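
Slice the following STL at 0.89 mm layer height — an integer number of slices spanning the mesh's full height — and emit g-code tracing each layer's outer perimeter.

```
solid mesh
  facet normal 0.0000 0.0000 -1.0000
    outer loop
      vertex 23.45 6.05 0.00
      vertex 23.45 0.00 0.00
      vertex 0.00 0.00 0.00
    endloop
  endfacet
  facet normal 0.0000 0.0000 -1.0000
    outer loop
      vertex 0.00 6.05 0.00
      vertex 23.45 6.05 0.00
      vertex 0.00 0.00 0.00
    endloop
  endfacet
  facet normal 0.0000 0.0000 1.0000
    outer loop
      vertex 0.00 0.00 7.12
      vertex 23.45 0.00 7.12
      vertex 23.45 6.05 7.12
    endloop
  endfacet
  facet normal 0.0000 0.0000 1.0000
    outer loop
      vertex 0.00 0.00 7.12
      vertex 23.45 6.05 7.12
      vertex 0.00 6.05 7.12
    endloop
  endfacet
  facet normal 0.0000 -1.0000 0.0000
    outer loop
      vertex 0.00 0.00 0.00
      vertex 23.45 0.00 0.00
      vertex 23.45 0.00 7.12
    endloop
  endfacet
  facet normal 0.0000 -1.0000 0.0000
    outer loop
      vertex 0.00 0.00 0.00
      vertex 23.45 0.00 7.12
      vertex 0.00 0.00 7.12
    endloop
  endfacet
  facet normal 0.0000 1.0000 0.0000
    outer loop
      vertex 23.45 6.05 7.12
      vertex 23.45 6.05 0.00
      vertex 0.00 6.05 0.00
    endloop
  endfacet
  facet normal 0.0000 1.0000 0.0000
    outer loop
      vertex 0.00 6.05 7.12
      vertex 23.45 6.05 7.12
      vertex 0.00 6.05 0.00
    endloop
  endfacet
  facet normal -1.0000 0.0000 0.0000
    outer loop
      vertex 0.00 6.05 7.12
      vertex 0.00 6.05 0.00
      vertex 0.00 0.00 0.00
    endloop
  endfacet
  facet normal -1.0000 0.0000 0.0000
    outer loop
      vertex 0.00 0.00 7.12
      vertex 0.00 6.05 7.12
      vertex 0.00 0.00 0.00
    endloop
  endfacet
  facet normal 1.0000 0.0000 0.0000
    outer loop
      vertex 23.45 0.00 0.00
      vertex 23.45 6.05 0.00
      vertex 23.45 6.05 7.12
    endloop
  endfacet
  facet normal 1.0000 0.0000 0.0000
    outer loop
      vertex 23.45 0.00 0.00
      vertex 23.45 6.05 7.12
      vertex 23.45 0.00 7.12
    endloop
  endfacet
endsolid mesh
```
; perimeter-only toolpath
G21 ; units = mm
G90 ; absolute positioning
G28 ; home
; layer 1
G0 Z0.89
G0 X0.00 Y0.00
G1 X23.45 Y0.00
G1 X23.45 Y6.05
G1 X0.00 Y6.05
G1 X0.00 Y0.00
; layer 2
G0 Z1.78
G0 X0.00 Y0.00
G1 X23.45 Y0.00
G1 X23.45 Y6.05
G1 X0.00 Y6.05
G1 X0.00 Y0.00
; layer 3
G0 Z2.67
G0 X0.00 Y0.00
G1 X23.45 Y0.00
G1 X23.45 Y6.05
G1 X0.00 Y6.05
G1 X0.00 Y0.00
; layer 4
G0 Z3.56
G0 X0.00 Y0.00
G1 X23.45 Y0.00
G1 X23.45 Y6.05
G1 X0.00 Y6.05
G1 X0.00 Y0.00
; layer 5
G0 Z4.45
G0 X0.00 Y0.00
G1 X23.45 Y0.00
G1 X23.45 Y6.05
G1 X0.00 Y6.05
G1 X0.00 Y0.00
; layer 6
G0 Z5.34
G0 X0.00 Y0.00
G1 X23.45 Y0.00
G1 X23.45 Y6.05
G1 X0.00 Y6.05
G1 X0.00 Y0.00
; layer 7
G0 Z6.23
G0 X0.00 Y0.00
G1 X23.45 Y0.00
G1 X23.45 Y6.05
G1 X0.00 Y6.05
G1 X0.00 Y0.00
; layer 8
G0 Z7.12
G0 X0.00 Y0.00
G1 X23.45 Y0.00
G1 X23.45 Y6.05
G1 X0.00 Y6.05
G1 X0.00 Y0.00
M2 ; end

The solid is a rectangular box, roughly 23.4 × 6.05 mm footprint and 7.12 mm tall. Slicing at Δz = 0.89 mm — 8 equal slices spanning the solid's height, so layer i sits at z = i·h/8 — gives 8 non-empty perimeters. Each is a 4-segment closed polygon; G0 lifts to the layer z and rapids to the start vertex, then G1 traces the edges.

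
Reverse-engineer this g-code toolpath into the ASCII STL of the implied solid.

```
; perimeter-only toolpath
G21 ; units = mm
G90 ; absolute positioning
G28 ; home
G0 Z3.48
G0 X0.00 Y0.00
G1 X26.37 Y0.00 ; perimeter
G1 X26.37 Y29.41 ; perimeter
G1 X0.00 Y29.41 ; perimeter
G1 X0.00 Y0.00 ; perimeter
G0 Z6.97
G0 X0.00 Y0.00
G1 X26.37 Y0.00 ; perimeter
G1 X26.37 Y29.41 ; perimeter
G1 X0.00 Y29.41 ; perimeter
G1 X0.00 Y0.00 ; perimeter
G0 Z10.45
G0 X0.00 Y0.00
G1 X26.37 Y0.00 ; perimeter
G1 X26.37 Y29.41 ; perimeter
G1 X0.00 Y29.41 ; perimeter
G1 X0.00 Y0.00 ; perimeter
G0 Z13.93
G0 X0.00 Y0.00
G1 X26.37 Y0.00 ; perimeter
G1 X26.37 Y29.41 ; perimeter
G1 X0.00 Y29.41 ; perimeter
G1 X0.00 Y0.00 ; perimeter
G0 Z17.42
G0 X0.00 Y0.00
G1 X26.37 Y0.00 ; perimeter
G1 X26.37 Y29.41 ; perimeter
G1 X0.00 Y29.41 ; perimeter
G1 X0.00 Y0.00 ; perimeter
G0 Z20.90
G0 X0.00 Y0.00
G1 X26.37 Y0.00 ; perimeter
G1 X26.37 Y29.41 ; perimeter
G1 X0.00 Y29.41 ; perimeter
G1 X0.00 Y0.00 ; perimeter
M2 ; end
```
solid part
  facet normal 0.0000 0.0000 -1.0000
    outer loop
      vertex 26.37 29.41 0.00
      vertex 26.37 0.00 0.00
      vertex 0.00 0.00 0.00
    endloop
  endfacet
  facet normal 0.0000 0.0000 -1.0000
    outer loop
      vertex 0.00 29.41 0.00
      vertex 26.37 29.41 0.00
      vertex 0.00 0.00 0.00
    endloop
  endfacet
  facet normal 0.0000 0.0000 1.0000
    outer loop
      vertex 0.00 0.00 20.90
      vertex 26.37 0.00 20.90
      vertex 26.37 29.41 20.90
    endloop
  endfacet
  facet normal 0.0000 0.0000 1.0000
    outer loop
      vertex 0.00 0.00 20.90
      vertex 26.37 29.41 20.90
      vertex 0.00 29.41 20.90
    endloop
  endfacet
  facet normal 0.0000 -1.0000 0.0000
    outer loop
      vertex 0.00 0.00 0.00
      vertex 26.37 0.00 0.00
      vertex 26.37 0.00 20.90
    endloop
  endfacet
  facet normal 0.0000 -1.0000 0.0000
    outer loop
      vertex 0.00 0.00 0.00
      vertex 26.37 0.00 20.90
      vertex 0.00 0.00 20.90
    endloop
  endfacet
  facet normal 0.0000 1.0000 0.0000
    outer loop
      vertex 26.37 29.41 20.90
      vertex 26.37 29.41 0.00
      vertex 0.00 29.41 0.00
    endloop
  endfacet
  facet normal 0.0000 1.0000 0.0000
    outer loop
      vertex 0.00 29.41 20.90
      vertex 26.37 29.41 20.90
      vertex 0.00 29.41 0.00
    endloop
  endfacet
  facet normal -1.0000 0.0000 0.0000
    outer loop
      vertex 0.00 29.41 20.90
      vertex 0.00 29.41 0.00
      vertex 0.00 0.00 0.00
    endloop
  endfacet
  facet normal -1.0000 0.0000 0.0000
    outer loop
      vertex 0.00 0.00 20.90
      vertex 0.00 29.41 20.90
      vertex 0.00 0.00 0.00
    endloop
  endfacet
  facet normal 1.0000 0.0000 0.0000
    outer loop
      vertex 26.37 0.00 0.00
      vertex 26.37 29.41 0.00
      vertex 26.37 29.41 20.90
    endloop
  endfacet
  facet normal 1.0000 0.0000 0.0000
    outer loop
      vertex 26.37 0.00 0.00
      vertex 26.37 29.41 20.90
      vertex 26.37 0.00 20.90
    endloop
  endfacet
endsolid part

The G0 Z moves step by Δz≈3.48 mm. Every layer's G1 loop is the same polygon, so the solid is a straight extrusion of it from z=0 to z≈20.9. Closing with flat bottom and top caps and triangulating gives 12 facets — a rectangular box, roughly 26.4 × 29.4 mm footprint and 20.9 mm tall.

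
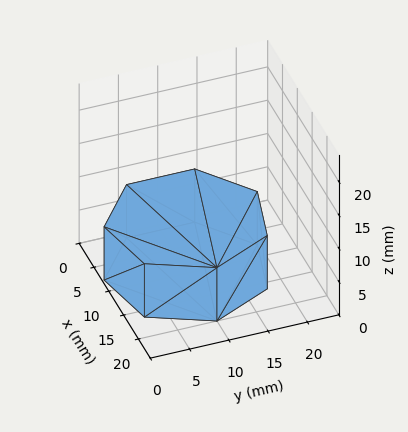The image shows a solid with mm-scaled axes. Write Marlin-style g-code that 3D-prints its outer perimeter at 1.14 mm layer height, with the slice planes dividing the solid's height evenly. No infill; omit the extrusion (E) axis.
Reading the render: the shape is a regular 7-sided prism (a cylinder approximated with 7 flat sides), circumscribed radius ≈ 10 mm, height ≈ 8 mm (dimensions read to the nearest mm from the axis ticks). For the g-code, the solid's height is divided into equal slices at the stated Δz and each level perimeter traced with G1 moves after a G0 lift.

; perimeter-only toolpath
G21 ; units = mm
G90 ; absolute positioning
G28 ; home
; layer 1
G0 Z1.14
G0 X20.00 Y10.00
G1 X16.23 Y17.82
G1 X7.77 Y19.75
G1 X0.99 Y14.34
G1 X0.99 Y5.66
G1 X7.77 Y0.25
G1 X16.23 Y2.18
G1 X20.00 Y10.00
; layer 2
G0 Z2.29
G0 X20.00 Y10.00
G1 X16.23 Y17.82
G1 X7.77 Y19.75
G1 X0.99 Y14.34
G1 X0.99 Y5.66
G1 X7.77 Y0.25
G1 X16.23 Y2.18
G1 X20.00 Y10.00
; layer 3
G0 Z3.43
G0 X20.00 Y10.00
G1 X16.23 Y17.82
G1 X7.77 Y19.75
G1 X0.99 Y14.34
G1 X0.99 Y5.66
G1 X7.77 Y0.25
G1 X16.23 Y2.18
G1 X20.00 Y10.00
; layer 4
G0 Z4.57
G0 X20.00 Y10.00
G1 X16.23 Y17.82
G1 X7.77 Y19.75
G1 X0.99 Y14.34
G1 X0.99 Y5.66
G1 X7.77 Y0.25
G1 X16.23 Y2.18
G1 X20.00 Y10.00
; layer 5
G0 Z5.71
G0 X20.00 Y10.00
G1 X16.23 Y17.82
G1 X7.77 Y19.75
G1 X0.99 Y14.34
G1 X0.99 Y5.66
G1 X7.77 Y0.25
G1 X16.23 Y2.18
G1 X20.00 Y10.00
; layer 6
G0 Z6.86
G0 X20.00 Y10.00
G1 X16.23 Y17.82
G1 X7.77 Y19.75
G1 X0.99 Y14.34
G1 X0.99 Y5.66
G1 X7.77 Y0.25
G1 X16.23 Y2.18
G1 X20.00 Y10.00
; layer 7
G0 Z8.00
G0 X20.00 Y10.00
G1 X16.23 Y17.82
G1 X7.77 Y19.75
G1 X0.99 Y14.34
G1 X0.99 Y5.66
G1 X7.77 Y0.25
G1 X16.23 Y2.18
G1 X20.00 Y10.00
M2 ; end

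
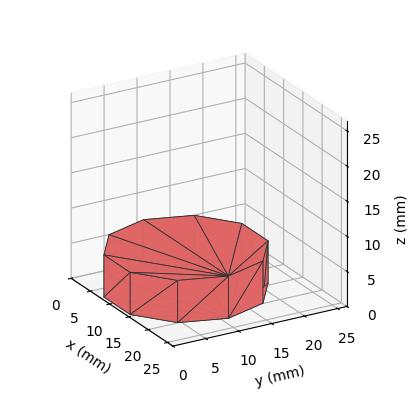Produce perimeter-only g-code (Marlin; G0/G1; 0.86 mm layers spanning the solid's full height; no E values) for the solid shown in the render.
Reading the render: the shape is a regular 10-sided prism (a cylinder approximated with 10 flat sides), circumscribed radius ≈ 11 mm, height ≈ 6 mm (dimensions read to the nearest mm from the axis ticks). For the g-code, the solid's height is divided into equal slices at the stated Δz and each level perimeter traced with G1 moves after a G0 lift.

; perimeter-only toolpath
G21 ; units = mm
G90 ; absolute positioning
G28 ; home
; layer 1
G0 Z0.86
G0 X22.00 Y11.00
G1 X19.90 Y17.47
G1 X14.40 Y21.46
G1 X7.60 Y21.46
G1 X2.10 Y17.47
G1 X0.00 Y11.00
G1 X2.10 Y4.53
G1 X7.60 Y0.54
G1 X14.40 Y0.54
G1 X19.90 Y4.53
G1 X22.00 Y11.00
; layer 2
G0 Z1.71
G0 X22.00 Y11.00
G1 X19.90 Y17.47
G1 X14.40 Y21.46
G1 X7.60 Y21.46
G1 X2.10 Y17.47
G1 X0.00 Y11.00
G1 X2.10 Y4.53
G1 X7.60 Y0.54
G1 X14.40 Y0.54
G1 X19.90 Y4.53
G1 X22.00 Y11.00
; layer 3
G0 Z2.57
G0 X22.00 Y11.00
G1 X19.90 Y17.47
G1 X14.40 Y21.46
G1 X7.60 Y21.46
G1 X2.10 Y17.47
G1 X0.00 Y11.00
G1 X2.10 Y4.53
G1 X7.60 Y0.54
G1 X14.40 Y0.54
G1 X19.90 Y4.53
G1 X22.00 Y11.00
; layer 4
G0 Z3.43
G0 X22.00 Y11.00
G1 X19.90 Y17.47
G1 X14.40 Y21.46
G1 X7.60 Y21.46
G1 X2.10 Y17.47
G1 X0.00 Y11.00
G1 X2.10 Y4.53
G1 X7.60 Y0.54
G1 X14.40 Y0.54
G1 X19.90 Y4.53
G1 X22.00 Y11.00
; layer 5
G0 Z4.29
G0 X22.00 Y11.00
G1 X19.90 Y17.47
G1 X14.40 Y21.46
G1 X7.60 Y21.46
G1 X2.10 Y17.47
G1 X0.00 Y11.00
G1 X2.10 Y4.53
G1 X7.60 Y0.54
G1 X14.40 Y0.54
G1 X19.90 Y4.53
G1 X22.00 Y11.00
; layer 6
G0 Z5.14
G0 X22.00 Y11.00
G1 X19.90 Y17.47
G1 X14.40 Y21.46
G1 X7.60 Y21.46
G1 X2.10 Y17.47
G1 X0.00 Y11.00
G1 X2.10 Y4.53
G1 X7.60 Y0.54
G1 X14.40 Y0.54
G1 X19.90 Y4.53
G1 X22.00 Y11.00
; layer 7
G0 Z6.00
G0 X22.00 Y11.00
G1 X19.90 Y17.47
G1 X14.40 Y21.46
G1 X7.60 Y21.46
G1 X2.10 Y17.47
G1 X0.00 Y11.00
G1 X2.10 Y4.53
G1 X7.60 Y0.54
G1 X14.40 Y0.54
G1 X19.90 Y4.53
G1 X22.00 Y11.00
M2 ; end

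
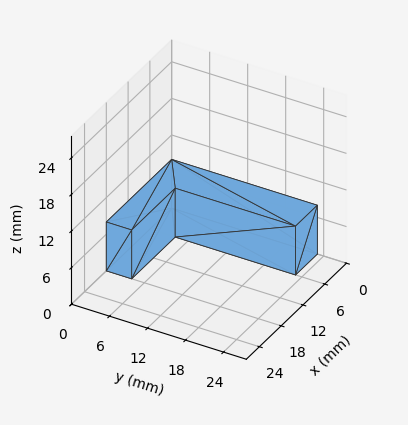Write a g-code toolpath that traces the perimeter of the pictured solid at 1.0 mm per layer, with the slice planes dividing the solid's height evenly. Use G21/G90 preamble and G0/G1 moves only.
Reading the render: the shape is an L-shaped prism: outer 18 × 23 mm, arm thicknesses ≈ 4 mm (horizontal) and 6 mm (vertical), extruded 8 mm in z (dimensions read to the nearest mm from the axis ticks). For the g-code, the solid's height is divided into equal slices at the stated Δz and each level perimeter traced with G1 moves after a G0 lift.

; perimeter-only toolpath
G21 ; units = mm
G90 ; absolute positioning
G28 ; home
; layer 1
G0 Z1.0
G0 X0.0 Y0.0
G1 X18.0 Y0.0
G1 X18.0 Y4.0
G1 X6.0 Y4.0
G1 X6.0 Y23.0
G1 X0.0 Y23.0
G1 X0.0 Y0.0
; layer 2
G0 Z2.0
G0 X0.0 Y0.0
G1 X18.0 Y0.0
G1 X18.0 Y4.0
G1 X6.0 Y4.0
G1 X6.0 Y23.0
G1 X0.0 Y23.0
G1 X0.0 Y0.0
; layer 3
G0 Z3.0
G0 X0.0 Y0.0
G1 X18.0 Y0.0
G1 X18.0 Y4.0
G1 X6.0 Y4.0
G1 X6.0 Y23.0
G1 X0.0 Y23.0
G1 X0.0 Y0.0
; layer 4
G0 Z4.0
G0 X0.0 Y0.0
G1 X18.0 Y0.0
G1 X18.0 Y4.0
G1 X6.0 Y4.0
G1 X6.0 Y23.0
G1 X0.0 Y23.0
G1 X0.0 Y0.0
; layer 5
G0 Z5.0
G0 X0.0 Y0.0
G1 X18.0 Y0.0
G1 X18.0 Y4.0
G1 X6.0 Y4.0
G1 X6.0 Y23.0
G1 X0.0 Y23.0
G1 X0.0 Y0.0
; layer 6
G0 Z6.0
G0 X0.0 Y0.0
G1 X18.0 Y0.0
G1 X18.0 Y4.0
G1 X6.0 Y4.0
G1 X6.0 Y23.0
G1 X0.0 Y23.0
G1 X0.0 Y0.0
; layer 7
G0 Z7.0
G0 X0.0 Y0.0
G1 X18.0 Y0.0
G1 X18.0 Y4.0
G1 X6.0 Y4.0
G1 X6.0 Y23.0
G1 X0.0 Y23.0
G1 X0.0 Y0.0
; layer 8
G0 Z8.0
G0 X0.0 Y0.0
G1 X18.0 Y0.0
G1 X18.0 Y4.0
G1 X6.0 Y4.0
G1 X6.0 Y23.0
G1 X0.0 Y23.0
G1 X0.0 Y0.0
M2 ; end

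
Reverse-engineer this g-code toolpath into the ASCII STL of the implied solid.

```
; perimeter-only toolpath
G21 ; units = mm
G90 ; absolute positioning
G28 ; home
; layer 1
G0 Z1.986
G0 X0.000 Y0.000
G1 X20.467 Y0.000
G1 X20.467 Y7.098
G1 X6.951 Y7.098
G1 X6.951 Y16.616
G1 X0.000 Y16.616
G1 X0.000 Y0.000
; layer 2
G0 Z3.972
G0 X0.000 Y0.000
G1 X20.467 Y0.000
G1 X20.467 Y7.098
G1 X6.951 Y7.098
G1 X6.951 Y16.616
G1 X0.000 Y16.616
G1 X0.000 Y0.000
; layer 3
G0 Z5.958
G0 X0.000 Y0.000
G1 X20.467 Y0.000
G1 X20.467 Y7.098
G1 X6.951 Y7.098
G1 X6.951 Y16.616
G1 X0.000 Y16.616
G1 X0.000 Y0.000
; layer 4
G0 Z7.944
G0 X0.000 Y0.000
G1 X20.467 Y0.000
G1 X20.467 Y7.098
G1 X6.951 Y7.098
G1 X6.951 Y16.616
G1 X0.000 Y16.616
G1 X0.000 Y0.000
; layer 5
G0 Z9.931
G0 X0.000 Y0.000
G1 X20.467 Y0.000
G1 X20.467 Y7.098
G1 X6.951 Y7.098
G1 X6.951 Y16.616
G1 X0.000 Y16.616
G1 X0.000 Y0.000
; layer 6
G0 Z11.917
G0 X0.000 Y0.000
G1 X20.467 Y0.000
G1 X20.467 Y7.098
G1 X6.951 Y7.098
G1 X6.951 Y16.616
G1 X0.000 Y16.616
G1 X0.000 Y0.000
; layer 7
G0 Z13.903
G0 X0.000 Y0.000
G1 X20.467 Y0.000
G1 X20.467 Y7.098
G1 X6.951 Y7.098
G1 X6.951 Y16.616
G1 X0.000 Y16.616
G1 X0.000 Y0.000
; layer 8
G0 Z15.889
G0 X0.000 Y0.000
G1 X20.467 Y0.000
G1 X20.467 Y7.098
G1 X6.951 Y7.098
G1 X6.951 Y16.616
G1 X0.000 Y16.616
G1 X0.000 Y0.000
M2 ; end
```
solid part
  facet normal 0.0000 0.0000 -1.0000
    outer loop
      vertex 20.467 7.098 0.000
      vertex 20.467 0.000 0.000
      vertex 0.000 0.000 0.000
    endloop
  endfacet
  facet normal 0.0000 0.0000 -1.0000
    outer loop
      vertex 6.951 7.098 0.000
      vertex 20.467 7.098 0.000
      vertex 0.000 0.000 0.000
    endloop
  endfacet
  facet normal 0.0000 0.0000 -1.0000
    outer loop
      vertex 6.951 16.616 0.000
      vertex 6.951 7.098 0.000
      vertex 0.000 0.000 0.000
    endloop
  endfacet
  facet normal 0.0000 0.0000 -1.0000
    outer loop
      vertex 0.000 16.616 0.000
      vertex 6.951 16.616 0.000
      vertex 0.000 0.000 0.000
    endloop
  endfacet
  facet normal 0.0000 0.0000 1.0000
    outer loop
      vertex 0.000 0.000 15.889
      vertex 20.467 0.000 15.889
      vertex 20.467 7.098 15.889
    endloop
  endfacet
  facet normal 0.0000 0.0000 1.0000
    outer loop
      vertex 0.000 0.000 15.889
      vertex 20.467 7.098 15.889
      vertex 6.951 7.098 15.889
    endloop
  endfacet
  facet normal 0.0000 0.0000 1.0000
    outer loop
      vertex 0.000 0.000 15.889
      vertex 6.951 7.098 15.889
      vertex 6.951 16.616 15.889
    endloop
  endfacet
  facet normal 0.0000 0.0000 1.0000
    outer loop
      vertex 0.000 0.000 15.889
      vertex 6.951 16.616 15.889
      vertex 0.000 16.616 15.889
    endloop
  endfacet
  facet normal 0.0000 -1.0000 0.0000
    outer loop
      vertex 0.000 0.000 0.000
      vertex 20.467 0.000 0.000
      vertex 20.467 0.000 15.889
    endloop
  endfacet
  facet normal 0.0000 -1.0000 0.0000
    outer loop
      vertex 0.000 0.000 0.000
      vertex 20.467 0.000 15.889
      vertex 0.000 0.000 15.889
    endloop
  endfacet
  facet normal 1.0000 0.0000 0.0000
    outer loop
      vertex 20.467 0.000 0.000
      vertex 20.467 7.098 0.000
      vertex 20.467 7.098 15.889
    endloop
  endfacet
  facet normal 1.0000 0.0000 0.0000
    outer loop
      vertex 20.467 0.000 0.000
      vertex 20.467 7.098 15.889
      vertex 20.467 0.000 15.889
    endloop
  endfacet
  facet normal 0.0000 1.0000 0.0000
    outer loop
      vertex 20.467 7.098 0.000
      vertex 6.951 7.098 0.000
      vertex 6.951 7.098 15.889
    endloop
  endfacet
  facet normal 0.0000 1.0000 0.0000
    outer loop
      vertex 20.467 7.098 0.000
      vertex 6.951 7.098 15.889
      vertex 20.467 7.098 15.889
    endloop
  endfacet
  facet normal 1.0000 0.0000 0.0000
    outer loop
      vertex 6.951 7.098 0.000
      vertex 6.951 16.616 0.000
      vertex 6.951 16.616 15.889
    endloop
  endfacet
  facet normal 1.0000 0.0000 0.0000
    outer loop
      vertex 6.951 7.098 0.000
      vertex 6.951 16.616 15.889
      vertex 6.951 7.098 15.889
    endloop
  endfacet
  facet normal 0.0000 1.0000 0.0000
    outer loop
      vertex 6.951 16.616 0.000
      vertex 0.000 16.616 0.000
      vertex 0.000 16.616 15.889
    endloop
  endfacet
  facet normal 0.0000 1.0000 0.0000
    outer loop
      vertex 6.951 16.616 0.000
      vertex 0.000 16.616 15.889
      vertex 6.951 16.616 15.889
    endloop
  endfacet
  facet normal -1.0000 0.0000 0.0000
    outer loop
      vertex 0.000 16.616 0.000
      vertex 0.000 0.000 0.000
      vertex 0.000 0.000 15.889
    endloop
  endfacet
  facet normal -1.0000 0.0000 0.0000
    outer loop
      vertex 0.000 16.616 0.000
      vertex 0.000 0.000 15.889
      vertex 0.000 16.616 15.889
    endloop
  endfacet
endsolid part

The G0 Z moves step by Δz≈1.986 mm. Every layer's G1 loop is the same polygon, so the solid is a straight extrusion of it from z=0 to z≈15.9. Closing with flat bottom and top caps and triangulating gives 20 facets — an L-shaped prism: outer 20.5 × 16.6 mm, arm thicknesses ≈ 7.1 mm (horizontal) and 6.95 mm (vertical), extruded 15.9 mm in z.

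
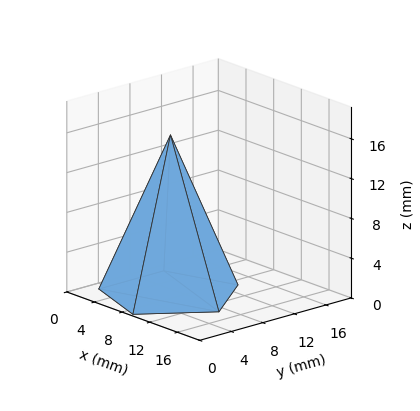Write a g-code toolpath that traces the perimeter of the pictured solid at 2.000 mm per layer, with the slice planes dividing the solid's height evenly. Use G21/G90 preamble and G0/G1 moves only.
Reading the render: the shape is a regular 5-sided pyramid, base circumscribed radius ≈ 7 mm, apex at z ≈ 16 mm (dimensions read to the nearest mm from the axis ticks). For the g-code, the solid's height is divided into equal slices at the stated Δz and each level perimeter traced with G1 moves after a G0 lift.

; perimeter-only toolpath
G21 ; units = mm
G90 ; absolute positioning
G28 ; home
; layer 1
G0 Z2.000
G0 X13.125 Y7.000
G1 X8.893 Y12.825
G1 X2.045 Y10.600
G1 X2.045 Y3.400
G1 X8.893 Y1.175
G1 X13.125 Y7.000
; layer 2
G0 Z4.000
G0 X12.250 Y7.000
G1 X8.622 Y11.993
G1 X2.753 Y10.085
G1 X2.753 Y3.915
G1 X8.622 Y2.007
G1 X12.250 Y7.000
; layer 3
G0 Z6.000
G0 X11.375 Y7.000
G1 X8.352 Y11.161
G1 X3.461 Y9.571
G1 X3.461 Y4.429
G1 X8.352 Y2.839
G1 X11.375 Y7.000
; layer 4
G0 Z8.000
G0 X10.500 Y7.000
G1 X8.082 Y10.329
G1 X4.168 Y9.057
G1 X4.168 Y4.943
G1 X8.082 Y3.671
G1 X10.500 Y7.000
; layer 5
G0 Z10.000
G0 X9.625 Y7.000
G1 X7.811 Y9.496
G1 X4.876 Y8.543
G1 X4.876 Y5.457
G1 X7.811 Y4.504
G1 X9.625 Y7.000
; layer 6
G0 Z12.000
G0 X8.750 Y7.000
G1 X7.541 Y8.664
G1 X5.584 Y8.029
G1 X5.584 Y5.971
G1 X7.541 Y5.336
G1 X8.750 Y7.000
; layer 7
G0 Z14.000
G0 X7.875 Y7.000
G1 X7.270 Y7.832
G1 X6.292 Y7.514
G1 X6.292 Y6.486
G1 X7.270 Y6.168
G1 X7.875 Y7.000
M2 ; end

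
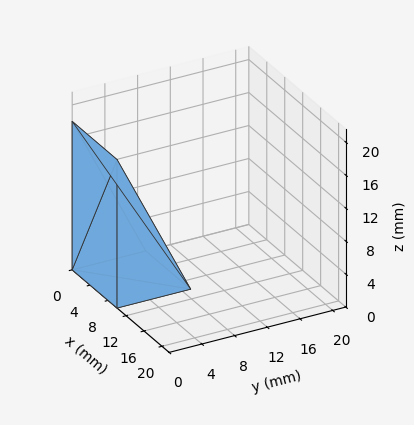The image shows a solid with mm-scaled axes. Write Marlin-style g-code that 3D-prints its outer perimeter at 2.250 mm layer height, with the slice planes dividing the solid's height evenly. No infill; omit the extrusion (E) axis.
Reading the render: the shape is a wedge (ramp): 10 × 9 mm base, rising to 18 mm along the y=0 edge and sloping linearly to z=0 at y=9 (dimensions read to the nearest mm from the axis ticks). For the g-code, the solid's height is divided into equal slices at the stated Δz and each level perimeter traced with G1 moves after a G0 lift.

; perimeter-only toolpath
G21 ; units = mm
G90 ; absolute positioning
G28 ; home
; layer 1
G0 Z2.250
G0 X0.000 Y0.000
G1 X10.000 Y0.000
G1 X10.000 Y7.875
G1 X0.000 Y7.875
G1 X0.000 Y0.000
; layer 2
G0 Z4.500
G0 X0.000 Y0.000
G1 X10.000 Y0.000
G1 X10.000 Y6.750
G1 X0.000 Y6.750
G1 X0.000 Y0.000
; layer 3
G0 Z6.750
G0 X0.000 Y0.000
G1 X10.000 Y0.000
G1 X10.000 Y5.625
G1 X0.000 Y5.625
G1 X0.000 Y0.000
; layer 4
G0 Z9.000
G0 X0.000 Y0.000
G1 X10.000 Y0.000
G1 X10.000 Y4.500
G1 X0.000 Y4.500
G1 X0.000 Y0.000
; layer 5
G0 Z11.250
G0 X0.000 Y0.000
G1 X10.000 Y0.000
G1 X10.000 Y3.375
G1 X0.000 Y3.375
G1 X0.000 Y0.000
; layer 6
G0 Z13.500
G0 X0.000 Y0.000
G1 X10.000 Y0.000
G1 X10.000 Y2.250
G1 X0.000 Y2.250
G1 X0.000 Y0.000
; layer 7
G0 Z15.750
G0 X0.000 Y0.000
G1 X10.000 Y0.000
G1 X10.000 Y1.125
G1 X0.000 Y1.125
G1 X0.000 Y0.000
M2 ; end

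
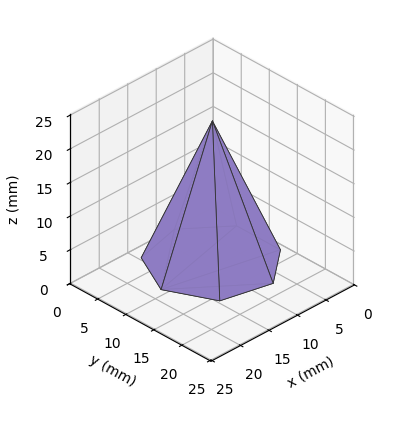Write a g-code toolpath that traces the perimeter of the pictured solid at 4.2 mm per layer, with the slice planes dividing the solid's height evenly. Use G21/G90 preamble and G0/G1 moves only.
Reading the render: the shape is a regular 7-sided pyramid, base circumscribed radius ≈ 9 mm, apex at z ≈ 21 mm (dimensions read to the nearest mm from the axis ticks). For the g-code, the solid's height is divided into equal slices at the stated Δz and each level perimeter traced with G1 moves after a G0 lift.

; perimeter-only toolpath
G21 ; units = mm
G90 ; absolute positioning
G28 ; home
; layer 1
G0 Z4.2
G0 X16.2 Y9.0
G1 X13.5 Y14.6
G1 X7.4 Y16.0
G1 X2.5 Y12.1
G1 X2.5 Y5.9
G1 X7.4 Y2.0
G1 X13.5 Y3.4
G1 X16.2 Y9.0
; layer 2
G0 Z8.4
G0 X14.4 Y9.0
G1 X12.4 Y13.2
G1 X7.8 Y14.3
G1 X4.1 Y11.3
G1 X4.1 Y6.7
G1 X7.8 Y3.7
G1 X12.4 Y4.8
G1 X14.4 Y9.0
; layer 3
G0 Z12.6
G0 X12.6 Y9.0
G1 X11.2 Y11.8
G1 X8.2 Y12.5
G1 X5.8 Y10.6
G1 X5.8 Y7.4
G1 X8.2 Y5.5
G1 X11.2 Y6.2
G1 X12.6 Y9.0
; layer 4
G0 Z16.8
G0 X10.8 Y9.0
G1 X10.1 Y10.4
G1 X8.6 Y10.8
G1 X7.4 Y9.8
G1 X7.4 Y8.2
G1 X8.6 Y7.2
G1 X10.1 Y7.6
G1 X10.8 Y9.0
M2 ; end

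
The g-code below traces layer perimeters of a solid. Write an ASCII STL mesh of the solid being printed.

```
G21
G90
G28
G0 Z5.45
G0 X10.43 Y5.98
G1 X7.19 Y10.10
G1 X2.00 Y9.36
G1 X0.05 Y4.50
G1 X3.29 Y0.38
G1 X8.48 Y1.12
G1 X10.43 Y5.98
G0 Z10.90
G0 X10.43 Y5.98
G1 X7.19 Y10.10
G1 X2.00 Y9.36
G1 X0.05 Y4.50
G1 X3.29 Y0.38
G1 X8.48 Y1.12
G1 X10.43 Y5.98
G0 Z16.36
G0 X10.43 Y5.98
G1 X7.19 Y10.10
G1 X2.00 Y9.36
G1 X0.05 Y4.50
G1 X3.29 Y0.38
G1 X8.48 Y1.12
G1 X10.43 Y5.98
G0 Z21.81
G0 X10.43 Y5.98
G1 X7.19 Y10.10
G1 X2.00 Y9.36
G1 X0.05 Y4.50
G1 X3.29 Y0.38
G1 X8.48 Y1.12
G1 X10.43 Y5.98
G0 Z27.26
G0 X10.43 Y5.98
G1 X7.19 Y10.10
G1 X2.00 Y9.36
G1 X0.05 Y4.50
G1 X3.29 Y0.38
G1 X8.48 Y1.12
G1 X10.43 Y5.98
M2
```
solid part
  facet normal 0.0000 0.0000 -1.0000
    outer loop
      vertex 2.00 9.36 0.00
      vertex 7.19 10.10 0.00
      vertex 10.43 5.98 0.00
    endloop
  endfacet
  facet normal 0.0000 0.0000 -1.0000
    outer loop
      vertex 0.05 4.50 0.00
      vertex 2.00 9.36 0.00
      vertex 10.43 5.98 0.00
    endloop
  endfacet
  facet normal 0.0000 0.0000 -1.0000
    outer loop
      vertex 3.29 0.38 0.00
      vertex 0.05 4.50 0.00
      vertex 10.43 5.98 0.00
    endloop
  endfacet
  facet normal 0.0000 0.0000 -1.0000
    outer loop
      vertex 8.48 1.12 0.00
      vertex 3.29 0.38 0.00
      vertex 10.43 5.98 0.00
    endloop
  endfacet
  facet normal 0.0000 0.0000 1.0000
    outer loop
      vertex 10.43 5.98 27.26
      vertex 7.19 10.10 27.26
      vertex 2.00 9.36 27.26
    endloop
  endfacet
  facet normal 0.0000 0.0000 1.0000
    outer loop
      vertex 10.43 5.98 27.26
      vertex 2.00 9.36 27.26
      vertex 0.05 4.50 27.26
    endloop
  endfacet
  facet normal 0.0000 0.0000 1.0000
    outer loop
      vertex 10.43 5.98 27.26
      vertex 0.05 4.50 27.26
      vertex 3.29 0.38 27.26
    endloop
  endfacet
  facet normal 0.0000 0.0000 1.0000
    outer loop
      vertex 10.43 5.98 27.26
      vertex 3.29 0.38 27.26
      vertex 8.48 1.12 27.26
    endloop
  endfacet
  facet normal 0.7861 0.6182 0.0000
    outer loop
      vertex 10.43 5.98 0.00
      vertex 7.19 10.10 0.00
      vertex 7.19 10.10 27.26
    endloop
  endfacet
  facet normal 0.7861 0.6182 0.0000
    outer loop
      vertex 10.43 5.98 0.00
      vertex 7.19 10.10 27.26
      vertex 10.43 5.98 27.26
    endloop
  endfacet
  facet normal -0.1412 0.9900 0.0000
    outer loop
      vertex 7.19 10.10 0.00
      vertex 2.00 9.36 0.00
      vertex 2.00 9.36 27.26
    endloop
  endfacet
  facet normal -0.1412 0.9900 0.0000
    outer loop
      vertex 7.19 10.10 0.00
      vertex 2.00 9.36 27.26
      vertex 7.19 10.10 27.26
    endloop
  endfacet
  facet normal -0.9281 0.3724 0.0000
    outer loop
      vertex 2.00 9.36 0.00
      vertex 0.05 4.50 0.00
      vertex 0.05 4.50 27.26
    endloop
  endfacet
  facet normal -0.9281 0.3724 0.0000
    outer loop
      vertex 2.00 9.36 0.00
      vertex 0.05 4.50 27.26
      vertex 2.00 9.36 27.26
    endloop
  endfacet
  facet normal -0.7861 -0.6182 0.0000
    outer loop
      vertex 0.05 4.50 0.00
      vertex 3.29 0.38 0.00
      vertex 3.29 0.38 27.26
    endloop
  endfacet
  facet normal -0.7861 -0.6182 0.0000
    outer loop
      vertex 0.05 4.50 0.00
      vertex 3.29 0.38 27.26
      vertex 0.05 4.50 27.26
    endloop
  endfacet
  facet normal 0.1412 -0.9900 0.0000
    outer loop
      vertex 3.29 0.38 0.00
      vertex 8.48 1.12 0.00
      vertex 8.48 1.12 27.26
    endloop
  endfacet
  facet normal 0.1412 -0.9900 0.0000
    outer loop
      vertex 3.29 0.38 0.00
      vertex 8.48 1.12 27.26
      vertex 3.29 0.38 27.26
    endloop
  endfacet
  facet normal 0.9281 -0.3724 0.0000
    outer loop
      vertex 8.48 1.12 0.00
      vertex 10.43 5.98 0.00
      vertex 10.43 5.98 27.26
    endloop
  endfacet
  facet normal 0.9281 -0.3724 0.0000
    outer loop
      vertex 8.48 1.12 0.00
      vertex 10.43 5.98 27.26
      vertex 8.48 1.12 27.26
    endloop
  endfacet
endsolid part

The G0 Z moves step by Δz≈5.45 mm. Every layer's G1 loop is the same polygon, so the solid is a straight extrusion of it from z=0 to z≈27.3. Closing with flat bottom and top caps and triangulating gives 20 facets — a regular 6-sided prism (a cylinder approximated with 6 flat sides), circumscribed radius ≈ 5.24 mm, height ≈ 27.3 mm.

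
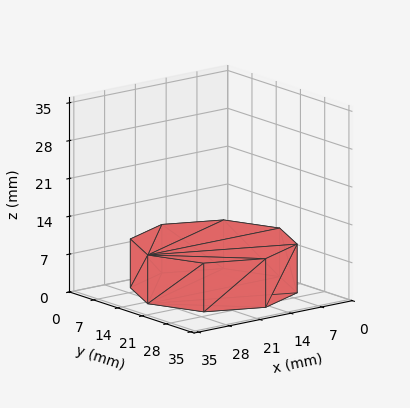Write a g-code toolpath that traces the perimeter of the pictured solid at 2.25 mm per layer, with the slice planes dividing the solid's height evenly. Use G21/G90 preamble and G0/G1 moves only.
Reading the render: the shape is a regular 8-sided prism (a cylinder approximated with 8 flat sides), circumscribed radius ≈ 15 mm, height ≈ 9 mm (dimensions read to the nearest mm from the axis ticks). For the g-code, the solid's height is divided into equal slices at the stated Δz and each level perimeter traced with G1 moves after a G0 lift.

; perimeter-only toolpath
G21 ; units = mm
G90 ; absolute positioning
G28 ; home
; layer 1
G0 Z2.25
G0 X30.00 Y15.00
G1 X25.61 Y25.61
G1 X15.00 Y30.00
G1 X4.39 Y25.61
G1 X0.00 Y15.00
G1 X4.39 Y4.39
G1 X15.00 Y0.00
G1 X25.61 Y4.39
G1 X30.00 Y15.00
; layer 2
G0 Z4.50
G0 X30.00 Y15.00
G1 X25.61 Y25.61
G1 X15.00 Y30.00
G1 X4.39 Y25.61
G1 X0.00 Y15.00
G1 X4.39 Y4.39
G1 X15.00 Y0.00
G1 X25.61 Y4.39
G1 X30.00 Y15.00
; layer 3
G0 Z6.75
G0 X30.00 Y15.00
G1 X25.61 Y25.61
G1 X15.00 Y30.00
G1 X4.39 Y25.61
G1 X0.00 Y15.00
G1 X4.39 Y4.39
G1 X15.00 Y0.00
G1 X25.61 Y4.39
G1 X30.00 Y15.00
; layer 4
G0 Z9.00
G0 X30.00 Y15.00
G1 X25.61 Y25.61
G1 X15.00 Y30.00
G1 X4.39 Y25.61
G1 X0.00 Y15.00
G1 X4.39 Y4.39
G1 X15.00 Y0.00
G1 X25.61 Y4.39
G1 X30.00 Y15.00
M2 ; end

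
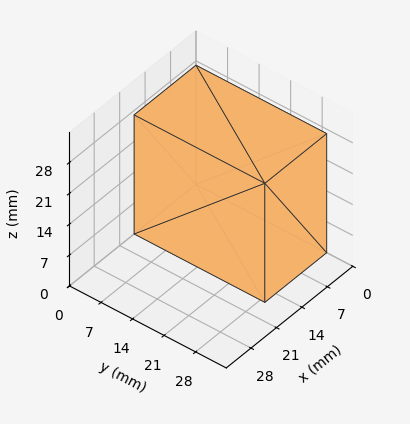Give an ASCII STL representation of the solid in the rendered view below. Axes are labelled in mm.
Reading the render: the shape is a rectangular box, roughly 17 × 29 mm footprint and 27 mm tall (dimensions read to the nearest mm from the axis ticks). For the STL, each face is triangulated and given an outward normal.

solid part
  facet normal 0.0000 0.0000 -1.0000
    outer loop
      vertex 17.000 29.000 0.000
      vertex 17.000 0.000 0.000
      vertex 0.000 0.000 0.000
    endloop
  endfacet
  facet normal 0.0000 0.0000 -1.0000
    outer loop
      vertex 0.000 29.000 0.000
      vertex 17.000 29.000 0.000
      vertex 0.000 0.000 0.000
    endloop
  endfacet
  facet normal 0.0000 0.0000 1.0000
    outer loop
      vertex 0.000 0.000 27.000
      vertex 17.000 0.000 27.000
      vertex 17.000 29.000 27.000
    endloop
  endfacet
  facet normal 0.0000 0.0000 1.0000
    outer loop
      vertex 0.000 0.000 27.000
      vertex 17.000 29.000 27.000
      vertex 0.000 29.000 27.000
    endloop
  endfacet
  facet normal 0.0000 -1.0000 0.0000
    outer loop
      vertex 0.000 0.000 0.000
      vertex 17.000 0.000 0.000
      vertex 17.000 0.000 27.000
    endloop
  endfacet
  facet normal 0.0000 -1.0000 0.0000
    outer loop
      vertex 0.000 0.000 0.000
      vertex 17.000 0.000 27.000
      vertex 0.000 0.000 27.000
    endloop
  endfacet
  facet normal 0.0000 1.0000 0.0000
    outer loop
      vertex 17.000 29.000 27.000
      vertex 17.000 29.000 0.000
      vertex 0.000 29.000 0.000
    endloop
  endfacet
  facet normal 0.0000 1.0000 0.0000
    outer loop
      vertex 0.000 29.000 27.000
      vertex 17.000 29.000 27.000
      vertex 0.000 29.000 0.000
    endloop
  endfacet
  facet normal -1.0000 0.0000 0.0000
    outer loop
      vertex 0.000 29.000 27.000
      vertex 0.000 29.000 0.000
      vertex 0.000 0.000 0.000
    endloop
  endfacet
  facet normal -1.0000 0.0000 0.0000
    outer loop
      vertex 0.000 0.000 27.000
      vertex 0.000 29.000 27.000
      vertex 0.000 0.000 0.000
    endloop
  endfacet
  facet normal 1.0000 0.0000 0.0000
    outer loop
      vertex 17.000 0.000 0.000
      vertex 17.000 29.000 0.000
      vertex 17.000 29.000 27.000
    endloop
  endfacet
  facet normal 1.0000 0.0000 0.0000
    outer loop
      vertex 17.000 0.000 0.000
      vertex 17.000 29.000 27.000
      vertex 17.000 0.000 27.000
    endloop
  endfacet
endsolid part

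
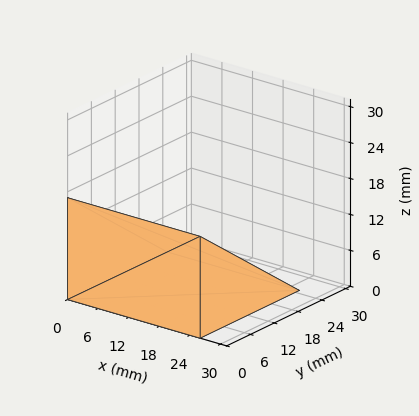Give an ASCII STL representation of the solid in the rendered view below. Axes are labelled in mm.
Reading the render: the shape is a wedge (ramp): 26 × 25 mm base, rising to 17 mm along the y=0 edge and sloping linearly to z=0 at y=25 (dimensions read to the nearest mm from the axis ticks). For the STL, each face is triangulated and given an outward normal.

solid part
  facet normal 0.0000 0.0000 -1.0000
    outer loop
      vertex 26.000 25.000 0.000
      vertex 26.000 0.000 0.000
      vertex 0.000 0.000 0.000
    endloop
  endfacet
  facet normal 0.0000 0.0000 -1.0000
    outer loop
      vertex 0.000 25.000 0.000
      vertex 26.000 25.000 0.000
      vertex 0.000 0.000 0.000
    endloop
  endfacet
  facet normal 0.0000 -1.0000 0.0000
    outer loop
      vertex 0.000 0.000 0.000
      vertex 26.000 0.000 0.000
      vertex 26.000 0.000 17.000
    endloop
  endfacet
  facet normal 0.0000 -1.0000 0.0000
    outer loop
      vertex 0.000 0.000 0.000
      vertex 26.000 0.000 17.000
      vertex 0.000 0.000 17.000
    endloop
  endfacet
  facet normal 0.0000 0.5623 0.8269
    outer loop
      vertex 0.000 0.000 17.000
      vertex 26.000 0.000 17.000
      vertex 26.000 25.000 0.000
    endloop
  endfacet
  facet normal 0.0000 0.5623 0.8269
    outer loop
      vertex 0.000 0.000 17.000
      vertex 26.000 25.000 0.000
      vertex 0.000 25.000 0.000
    endloop
  endfacet
  facet normal -1.0000 0.0000 0.0000
    outer loop
      vertex 0.000 0.000 17.000
      vertex 0.000 25.000 0.000
      vertex 0.000 0.000 0.000
    endloop
  endfacet
  facet normal 1.0000 0.0000 0.0000
    outer loop
      vertex 26.000 0.000 0.000
      vertex 26.000 25.000 0.000
      vertex 26.000 0.000 17.000
    endloop
  endfacet
endsolid part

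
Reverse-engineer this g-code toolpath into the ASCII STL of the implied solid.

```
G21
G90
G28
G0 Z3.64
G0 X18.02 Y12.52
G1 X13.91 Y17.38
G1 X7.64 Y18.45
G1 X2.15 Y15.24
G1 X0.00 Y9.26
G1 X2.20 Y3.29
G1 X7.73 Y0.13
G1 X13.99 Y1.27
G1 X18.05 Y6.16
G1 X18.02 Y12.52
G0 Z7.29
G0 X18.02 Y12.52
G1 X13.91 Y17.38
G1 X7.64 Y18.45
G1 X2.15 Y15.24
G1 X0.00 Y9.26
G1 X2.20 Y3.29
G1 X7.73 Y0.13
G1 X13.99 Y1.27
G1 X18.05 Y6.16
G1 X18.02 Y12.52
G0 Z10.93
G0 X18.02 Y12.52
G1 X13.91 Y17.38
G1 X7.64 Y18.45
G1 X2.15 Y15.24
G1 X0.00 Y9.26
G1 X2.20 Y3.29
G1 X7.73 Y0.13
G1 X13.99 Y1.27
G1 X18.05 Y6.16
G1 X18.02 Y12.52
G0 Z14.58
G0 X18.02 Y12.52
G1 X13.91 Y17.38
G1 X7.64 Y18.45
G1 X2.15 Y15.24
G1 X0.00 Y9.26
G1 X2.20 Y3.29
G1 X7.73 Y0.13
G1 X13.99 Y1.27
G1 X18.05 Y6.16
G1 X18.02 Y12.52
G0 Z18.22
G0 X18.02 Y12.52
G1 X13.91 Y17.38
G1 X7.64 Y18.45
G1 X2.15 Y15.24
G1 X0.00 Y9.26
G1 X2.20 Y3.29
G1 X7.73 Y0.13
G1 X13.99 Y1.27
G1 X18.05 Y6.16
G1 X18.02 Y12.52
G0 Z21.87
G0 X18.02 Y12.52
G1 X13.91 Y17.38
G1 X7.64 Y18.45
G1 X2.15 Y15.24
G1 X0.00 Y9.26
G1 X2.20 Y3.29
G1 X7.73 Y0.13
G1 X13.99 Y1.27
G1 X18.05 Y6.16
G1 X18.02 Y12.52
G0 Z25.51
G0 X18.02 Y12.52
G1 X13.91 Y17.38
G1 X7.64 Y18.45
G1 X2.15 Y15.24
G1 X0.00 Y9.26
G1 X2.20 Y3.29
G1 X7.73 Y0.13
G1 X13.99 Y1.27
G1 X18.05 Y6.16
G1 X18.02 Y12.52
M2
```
solid part
  facet normal 0.0000 0.0000 -1.0000
    outer loop
      vertex 7.64 18.45 0.00
      vertex 13.91 17.38 0.00
      vertex 18.02 12.52 0.00
    endloop
  endfacet
  facet normal 0.0000 0.0000 -1.0000
    outer loop
      vertex 2.15 15.24 0.00
      vertex 7.64 18.45 0.00
      vertex 18.02 12.52 0.00
    endloop
  endfacet
  facet normal 0.0000 0.0000 -1.0000
    outer loop
      vertex 0.00 9.26 0.00
      vertex 2.15 15.24 0.00
      vertex 18.02 12.52 0.00
    endloop
  endfacet
  facet normal 0.0000 0.0000 -1.0000
    outer loop
      vertex 2.20 3.29 0.00
      vertex 0.00 9.26 0.00
      vertex 18.02 12.52 0.00
    endloop
  endfacet
  facet normal 0.0000 0.0000 -1.0000
    outer loop
      vertex 7.73 0.13 0.00
      vertex 2.20 3.29 0.00
      vertex 18.02 12.52 0.00
    endloop
  endfacet
  facet normal 0.0000 0.0000 -1.0000
    outer loop
      vertex 13.99 1.27 0.00
      vertex 7.73 0.13 0.00
      vertex 18.02 12.52 0.00
    endloop
  endfacet
  facet normal 0.0000 0.0000 -1.0000
    outer loop
      vertex 18.05 6.16 0.00
      vertex 13.99 1.27 0.00
      vertex 18.02 12.52 0.00
    endloop
  endfacet
  facet normal 0.0000 0.0000 1.0000
    outer loop
      vertex 18.02 12.52 25.51
      vertex 13.91 17.38 25.51
      vertex 7.64 18.45 25.51
    endloop
  endfacet
  facet normal 0.0000 0.0000 1.0000
    outer loop
      vertex 18.02 12.52 25.51
      vertex 7.64 18.45 25.51
      vertex 2.15 15.24 25.51
    endloop
  endfacet
  facet normal 0.0000 0.0000 1.0000
    outer loop
      vertex 18.02 12.52 25.51
      vertex 2.15 15.24 25.51
      vertex 0.00 9.26 25.51
    endloop
  endfacet
  facet normal 0.0000 0.0000 1.0000
    outer loop
      vertex 18.02 12.52 25.51
      vertex 0.00 9.26 25.51
      vertex 2.20 3.29 25.51
    endloop
  endfacet
  facet normal 0.0000 0.0000 1.0000
    outer loop
      vertex 18.02 12.52 25.51
      vertex 2.20 3.29 25.51
      vertex 7.73 0.13 25.51
    endloop
  endfacet
  facet normal 0.0000 0.0000 1.0000
    outer loop
      vertex 18.02 12.52 25.51
      vertex 7.73 0.13 25.51
      vertex 13.99 1.27 25.51
    endloop
  endfacet
  facet normal 0.0000 0.0000 1.0000
    outer loop
      vertex 18.02 12.52 25.51
      vertex 13.99 1.27 25.51
      vertex 18.05 6.16 25.51
    endloop
  endfacet
  facet normal 0.7636 0.6457 0.0000
    outer loop
      vertex 18.02 12.52 0.00
      vertex 13.91 17.38 0.00
      vertex 13.91 17.38 25.51
    endloop
  endfacet
  facet normal 0.7636 0.6457 0.0000
    outer loop
      vertex 18.02 12.52 0.00
      vertex 13.91 17.38 25.51
      vertex 18.02 12.52 25.51
    endloop
  endfacet
  facet normal 0.1682 0.9857 0.0000
    outer loop
      vertex 13.91 17.38 0.00
      vertex 7.64 18.45 0.00
      vertex 7.64 18.45 25.51
    endloop
  endfacet
  facet normal 0.1682 0.9857 0.0000
    outer loop
      vertex 13.91 17.38 0.00
      vertex 7.64 18.45 25.51
      vertex 13.91 17.38 25.51
    endloop
  endfacet
  facet normal -0.5048 0.8633 0.0000
    outer loop
      vertex 7.64 18.45 0.00
      vertex 2.15 15.24 0.00
      vertex 2.15 15.24 25.51
    endloop
  endfacet
  facet normal -0.5048 0.8633 0.0000
    outer loop
      vertex 7.64 18.45 0.00
      vertex 2.15 15.24 25.51
      vertex 7.64 18.45 25.51
    endloop
  endfacet
  facet normal -0.9410 0.3383 0.0000
    outer loop
      vertex 2.15 15.24 0.00
      vertex 0.00 9.26 0.00
      vertex 0.00 9.26 25.51
    endloop
  endfacet
  facet normal -0.9410 0.3383 0.0000
    outer loop
      vertex 2.15 15.24 0.00
      vertex 0.00 9.26 25.51
      vertex 2.15 15.24 25.51
    endloop
  endfacet
  facet normal -0.9383 -0.3458 0.0000
    outer loop
      vertex 0.00 9.26 0.00
      vertex 2.20 3.29 0.00
      vertex 2.20 3.29 25.51
    endloop
  endfacet
  facet normal -0.9383 -0.3458 0.0000
    outer loop
      vertex 0.00 9.26 0.00
      vertex 2.20 3.29 25.51
      vertex 0.00 9.26 25.51
    endloop
  endfacet
  facet normal -0.4961 -0.8682 0.0000
    outer loop
      vertex 2.20 3.29 0.00
      vertex 7.73 0.13 0.00
      vertex 7.73 0.13 25.51
    endloop
  endfacet
  facet normal -0.4961 -0.8682 0.0000
    outer loop
      vertex 2.20 3.29 0.00
      vertex 7.73 0.13 25.51
      vertex 2.20 3.29 25.51
    endloop
  endfacet
  facet normal 0.1792 -0.9838 0.0000
    outer loop
      vertex 7.73 0.13 0.00
      vertex 13.99 1.27 0.00
      vertex 13.99 1.27 25.51
    endloop
  endfacet
  facet normal 0.1792 -0.9838 0.0000
    outer loop
      vertex 7.73 0.13 0.00
      vertex 13.99 1.27 25.51
      vertex 7.73 0.13 25.51
    endloop
  endfacet
  facet normal 0.7694 -0.6388 0.0000
    outer loop
      vertex 13.99 1.27 0.00
      vertex 18.05 6.16 0.00
      vertex 18.05 6.16 25.51
    endloop
  endfacet
  facet normal 0.7694 -0.6388 0.0000
    outer loop
      vertex 13.99 1.27 0.00
      vertex 18.05 6.16 25.51
      vertex 13.99 1.27 25.51
    endloop
  endfacet
  facet normal 1.0000 0.0047 0.0000
    outer loop
      vertex 18.05 6.16 0.00
      vertex 18.02 12.52 0.00
      vertex 18.02 12.52 25.51
    endloop
  endfacet
  facet normal 1.0000 0.0047 0.0000
    outer loop
      vertex 18.05 6.16 0.00
      vertex 18.02 12.52 25.51
      vertex 18.05 6.16 25.51
    endloop
  endfacet
endsolid part

The G0 Z moves step by Δz≈3.64 mm. Every layer's G1 loop is the same polygon, so the solid is a straight extrusion of it from z=0 to z≈25.5. Closing with flat bottom and top caps and triangulating gives 32 facets — a regular 9-sided prism (a cylinder approximated with 9 flat sides), circumscribed radius ≈ 9.3 mm, height ≈ 25.5 mm.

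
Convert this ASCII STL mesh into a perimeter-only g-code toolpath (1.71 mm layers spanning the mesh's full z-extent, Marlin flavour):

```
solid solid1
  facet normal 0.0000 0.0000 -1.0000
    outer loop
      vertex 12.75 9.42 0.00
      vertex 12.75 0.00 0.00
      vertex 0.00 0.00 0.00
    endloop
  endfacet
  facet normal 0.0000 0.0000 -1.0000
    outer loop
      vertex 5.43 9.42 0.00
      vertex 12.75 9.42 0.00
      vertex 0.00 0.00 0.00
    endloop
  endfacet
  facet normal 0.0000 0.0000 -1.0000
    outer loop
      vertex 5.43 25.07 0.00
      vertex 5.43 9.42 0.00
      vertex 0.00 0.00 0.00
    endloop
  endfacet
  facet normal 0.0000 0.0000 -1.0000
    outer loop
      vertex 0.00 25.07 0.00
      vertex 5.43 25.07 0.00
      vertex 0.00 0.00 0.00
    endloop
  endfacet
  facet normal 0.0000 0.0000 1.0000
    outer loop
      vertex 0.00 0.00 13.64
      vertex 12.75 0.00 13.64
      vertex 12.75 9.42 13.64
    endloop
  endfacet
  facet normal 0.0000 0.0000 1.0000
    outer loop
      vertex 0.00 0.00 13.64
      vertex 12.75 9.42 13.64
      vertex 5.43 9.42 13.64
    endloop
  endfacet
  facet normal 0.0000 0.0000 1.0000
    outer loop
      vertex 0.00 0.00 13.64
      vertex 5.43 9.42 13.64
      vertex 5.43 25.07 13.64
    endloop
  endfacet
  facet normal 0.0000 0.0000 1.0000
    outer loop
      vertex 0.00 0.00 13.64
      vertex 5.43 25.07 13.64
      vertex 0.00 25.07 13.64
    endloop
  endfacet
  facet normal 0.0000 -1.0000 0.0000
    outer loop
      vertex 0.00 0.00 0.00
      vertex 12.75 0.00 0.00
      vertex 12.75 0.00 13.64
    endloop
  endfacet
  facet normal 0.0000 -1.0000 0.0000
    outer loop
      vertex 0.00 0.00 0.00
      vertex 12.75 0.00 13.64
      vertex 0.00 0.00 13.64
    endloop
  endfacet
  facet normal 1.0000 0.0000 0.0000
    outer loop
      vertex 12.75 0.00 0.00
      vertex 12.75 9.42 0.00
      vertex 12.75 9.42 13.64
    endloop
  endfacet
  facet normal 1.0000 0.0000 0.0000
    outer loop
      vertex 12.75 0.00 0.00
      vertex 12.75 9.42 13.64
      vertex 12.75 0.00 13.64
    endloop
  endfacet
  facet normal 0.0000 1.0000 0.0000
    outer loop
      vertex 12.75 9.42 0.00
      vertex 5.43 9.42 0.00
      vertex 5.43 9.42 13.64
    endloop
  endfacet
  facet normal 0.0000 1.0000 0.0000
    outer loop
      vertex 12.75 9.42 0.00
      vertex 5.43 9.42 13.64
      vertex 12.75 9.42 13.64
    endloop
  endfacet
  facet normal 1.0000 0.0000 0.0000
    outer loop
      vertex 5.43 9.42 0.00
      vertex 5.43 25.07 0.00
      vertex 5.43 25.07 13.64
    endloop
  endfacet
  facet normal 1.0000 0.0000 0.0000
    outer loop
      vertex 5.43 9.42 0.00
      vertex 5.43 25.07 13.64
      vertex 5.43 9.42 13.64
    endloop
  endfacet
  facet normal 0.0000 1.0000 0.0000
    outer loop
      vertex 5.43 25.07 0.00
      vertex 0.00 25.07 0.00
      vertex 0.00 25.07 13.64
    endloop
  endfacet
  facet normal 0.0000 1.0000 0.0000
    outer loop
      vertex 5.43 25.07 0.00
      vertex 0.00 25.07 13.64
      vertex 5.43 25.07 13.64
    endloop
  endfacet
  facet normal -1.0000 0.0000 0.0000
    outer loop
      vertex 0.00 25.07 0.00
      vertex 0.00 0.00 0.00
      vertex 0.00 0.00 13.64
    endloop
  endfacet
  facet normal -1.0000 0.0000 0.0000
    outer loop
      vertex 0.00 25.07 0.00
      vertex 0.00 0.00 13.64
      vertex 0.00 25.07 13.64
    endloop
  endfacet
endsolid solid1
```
; perimeter-only toolpath
G21 ; units = mm
G90 ; absolute positioning
G28 ; home
; layer 1
G0 Z1.71
G0 X0.00 Y0.00
G1 X12.75 Y0.00
G1 X12.75 Y9.42
G1 X5.43 Y9.42
G1 X5.43 Y25.07
G1 X0.00 Y25.07
G1 X0.00 Y0.00
; layer 2
G0 Z3.41
G0 X0.00 Y0.00
G1 X12.75 Y0.00
G1 X12.75 Y9.42
G1 X5.43 Y9.42
G1 X5.43 Y25.07
G1 X0.00 Y25.07
G1 X0.00 Y0.00
; layer 3
G0 Z5.12
G0 X0.00 Y0.00
G1 X12.75 Y0.00
G1 X12.75 Y9.42
G1 X5.43 Y9.42
G1 X5.43 Y25.07
G1 X0.00 Y25.07
G1 X0.00 Y0.00
; layer 4
G0 Z6.82
G0 X0.00 Y0.00
G1 X12.75 Y0.00
G1 X12.75 Y9.42
G1 X5.43 Y9.42
G1 X5.43 Y25.07
G1 X0.00 Y25.07
G1 X0.00 Y0.00
; layer 5
G0 Z8.53
G0 X0.00 Y0.00
G1 X12.75 Y0.00
G1 X12.75 Y9.42
G1 X5.43 Y9.42
G1 X5.43 Y25.07
G1 X0.00 Y25.07
G1 X0.00 Y0.00
; layer 6
G0 Z10.23
G0 X0.00 Y0.00
G1 X12.75 Y0.00
G1 X12.75 Y9.42
G1 X5.43 Y9.42
G1 X5.43 Y25.07
G1 X0.00 Y25.07
G1 X0.00 Y0.00
; layer 7
G0 Z11.94
G0 X0.00 Y0.00
G1 X12.75 Y0.00
G1 X12.75 Y9.42
G1 X5.43 Y9.42
G1 X5.43 Y25.07
G1 X0.00 Y25.07
G1 X0.00 Y0.00
; layer 8
G0 Z13.64
G0 X0.00 Y0.00
G1 X12.75 Y0.00
G1 X12.75 Y9.42
G1 X5.43 Y9.42
G1 X5.43 Y25.07
G1 X0.00 Y25.07
G1 X0.00 Y0.00
M2 ; end

The solid is an L-shaped prism: outer 12.8 × 25.1 mm, arm thicknesses ≈ 9.42 mm (horizontal) and 5.43 mm (vertical), extruded 13.6 mm in z. Slicing at Δz = 1.71 mm — 8 equal slices spanning the solid's height, so layer i sits at z = i·h/8 — gives 8 non-empty perimeters. Each is a 6-segment closed polygon; G0 lifts to the layer z and rapids to the start vertex, then G1 traces the edges.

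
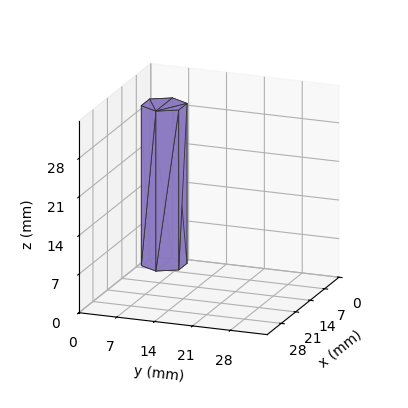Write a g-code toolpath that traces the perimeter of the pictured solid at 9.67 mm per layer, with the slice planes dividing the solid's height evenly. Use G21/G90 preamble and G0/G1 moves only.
Reading the render: the shape is a regular 6-sided prism (a cylinder approximated with 6 flat sides), circumscribed radius ≈ 4 mm, height ≈ 29 mm (dimensions read to the nearest mm from the axis ticks). For the g-code, the solid's height is divided into equal slices at the stated Δz and each level perimeter traced with G1 moves after a G0 lift.

; perimeter-only toolpath
G21 ; units = mm
G90 ; absolute positioning
G28 ; home
; layer 1
G0 Z9.67
G0 X8.00 Y4.00
G1 X6.00 Y7.46
G1 X2.00 Y7.46
G1 X0.00 Y4.00
G1 X2.00 Y0.54
G1 X6.00 Y0.54
G1 X8.00 Y4.00
; layer 2
G0 Z19.33
G0 X8.00 Y4.00
G1 X6.00 Y7.46
G1 X2.00 Y7.46
G1 X0.00 Y4.00
G1 X2.00 Y0.54
G1 X6.00 Y0.54
G1 X8.00 Y4.00
; layer 3
G0 Z29.00
G0 X8.00 Y4.00
G1 X6.00 Y7.46
G1 X2.00 Y7.46
G1 X0.00 Y4.00
G1 X2.00 Y0.54
G1 X6.00 Y0.54
G1 X8.00 Y4.00
M2 ; end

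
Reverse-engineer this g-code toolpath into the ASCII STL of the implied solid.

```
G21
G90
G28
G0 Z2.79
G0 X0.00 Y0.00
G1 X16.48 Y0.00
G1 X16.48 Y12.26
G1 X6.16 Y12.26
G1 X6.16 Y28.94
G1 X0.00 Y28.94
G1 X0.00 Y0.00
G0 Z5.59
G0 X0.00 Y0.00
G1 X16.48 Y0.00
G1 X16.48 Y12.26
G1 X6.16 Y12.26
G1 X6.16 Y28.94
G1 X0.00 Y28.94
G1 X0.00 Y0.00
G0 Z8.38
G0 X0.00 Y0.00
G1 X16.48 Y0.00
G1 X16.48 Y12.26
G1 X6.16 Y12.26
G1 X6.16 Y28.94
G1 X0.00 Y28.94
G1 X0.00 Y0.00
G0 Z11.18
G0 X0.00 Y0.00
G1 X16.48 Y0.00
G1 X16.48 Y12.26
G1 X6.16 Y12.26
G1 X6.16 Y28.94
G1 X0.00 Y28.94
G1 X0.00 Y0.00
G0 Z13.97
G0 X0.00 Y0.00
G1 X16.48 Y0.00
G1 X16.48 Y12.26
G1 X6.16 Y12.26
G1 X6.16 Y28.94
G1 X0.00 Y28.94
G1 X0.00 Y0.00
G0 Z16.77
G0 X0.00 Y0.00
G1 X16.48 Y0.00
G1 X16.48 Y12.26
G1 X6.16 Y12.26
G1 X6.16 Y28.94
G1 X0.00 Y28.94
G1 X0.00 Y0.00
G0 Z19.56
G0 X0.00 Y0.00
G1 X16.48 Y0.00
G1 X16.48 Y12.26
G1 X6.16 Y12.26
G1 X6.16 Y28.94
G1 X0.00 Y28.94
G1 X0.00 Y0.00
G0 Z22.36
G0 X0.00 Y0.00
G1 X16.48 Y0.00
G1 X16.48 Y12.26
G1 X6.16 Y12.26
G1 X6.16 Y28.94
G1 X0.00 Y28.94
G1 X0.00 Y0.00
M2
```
solid part
  facet normal 0.0000 0.0000 -1.0000
    outer loop
      vertex 16.48 12.26 0.00
      vertex 16.48 0.00 0.00
      vertex 0.00 0.00 0.00
    endloop
  endfacet
  facet normal 0.0000 0.0000 -1.0000
    outer loop
      vertex 6.16 12.26 0.00
      vertex 16.48 12.26 0.00
      vertex 0.00 0.00 0.00
    endloop
  endfacet
  facet normal 0.0000 0.0000 -1.0000
    outer loop
      vertex 6.16 28.94 0.00
      vertex 6.16 12.26 0.00
      vertex 0.00 0.00 0.00
    endloop
  endfacet
  facet normal 0.0000 0.0000 -1.0000
    outer loop
      vertex 0.00 28.94 0.00
      vertex 6.16 28.94 0.00
      vertex 0.00 0.00 0.00
    endloop
  endfacet
  facet normal 0.0000 0.0000 1.0000
    outer loop
      vertex 0.00 0.00 22.36
      vertex 16.48 0.00 22.36
      vertex 16.48 12.26 22.36
    endloop
  endfacet
  facet normal 0.0000 0.0000 1.0000
    outer loop
      vertex 0.00 0.00 22.36
      vertex 16.48 12.26 22.36
      vertex 6.16 12.26 22.36
    endloop
  endfacet
  facet normal 0.0000 0.0000 1.0000
    outer loop
      vertex 0.00 0.00 22.36
      vertex 6.16 12.26 22.36
      vertex 6.16 28.94 22.36
    endloop
  endfacet
  facet normal 0.0000 0.0000 1.0000
    outer loop
      vertex 0.00 0.00 22.36
      vertex 6.16 28.94 22.36
      vertex 0.00 28.94 22.36
    endloop
  endfacet
  facet normal 0.0000 -1.0000 0.0000
    outer loop
      vertex 0.00 0.00 0.00
      vertex 16.48 0.00 0.00
      vertex 16.48 0.00 22.36
    endloop
  endfacet
  facet normal 0.0000 -1.0000 0.0000
    outer loop
      vertex 0.00 0.00 0.00
      vertex 16.48 0.00 22.36
      vertex 0.00 0.00 22.36
    endloop
  endfacet
  facet normal 1.0000 0.0000 0.0000
    outer loop
      vertex 16.48 0.00 0.00
      vertex 16.48 12.26 0.00
      vertex 16.48 12.26 22.36
    endloop
  endfacet
  facet normal 1.0000 0.0000 0.0000
    outer loop
      vertex 16.48 0.00 0.00
      vertex 16.48 12.26 22.36
      vertex 16.48 0.00 22.36
    endloop
  endfacet
  facet normal 0.0000 1.0000 0.0000
    outer loop
      vertex 16.48 12.26 0.00
      vertex 6.16 12.26 0.00
      vertex 6.16 12.26 22.36
    endloop
  endfacet
  facet normal 0.0000 1.0000 0.0000
    outer loop
      vertex 16.48 12.26 0.00
      vertex 6.16 12.26 22.36
      vertex 16.48 12.26 22.36
    endloop
  endfacet
  facet normal 1.0000 0.0000 0.0000
    outer loop
      vertex 6.16 12.26 0.00
      vertex 6.16 28.94 0.00
      vertex 6.16 28.94 22.36
    endloop
  endfacet
  facet normal 1.0000 0.0000 0.0000
    outer loop
      vertex 6.16 12.26 0.00
      vertex 6.16 28.94 22.36
      vertex 6.16 12.26 22.36
    endloop
  endfacet
  facet normal 0.0000 1.0000 0.0000
    outer loop
      vertex 6.16 28.94 0.00
      vertex 0.00 28.94 0.00
      vertex 0.00 28.94 22.36
    endloop
  endfacet
  facet normal 0.0000 1.0000 0.0000
    outer loop
      vertex 6.16 28.94 0.00
      vertex 0.00 28.94 22.36
      vertex 6.16 28.94 22.36
    endloop
  endfacet
  facet normal -1.0000 0.0000 0.0000
    outer loop
      vertex 0.00 28.94 0.00
      vertex 0.00 0.00 0.00
      vertex 0.00 0.00 22.36
    endloop
  endfacet
  facet normal -1.0000 0.0000 0.0000
    outer loop
      vertex 0.00 28.94 0.00
      vertex 0.00 0.00 22.36
      vertex 0.00 28.94 22.36
    endloop
  endfacet
endsolid part

The G0 Z moves step by Δz≈2.79 mm. Every layer's G1 loop is the same polygon, so the solid is a straight extrusion of it from z=0 to z≈22.4. Closing with flat bottom and top caps and triangulating gives 20 facets — an L-shaped prism: outer 16.5 × 28.9 mm, arm thicknesses ≈ 12.3 mm (horizontal) and 6.16 mm (vertical), extruded 22.4 mm in z.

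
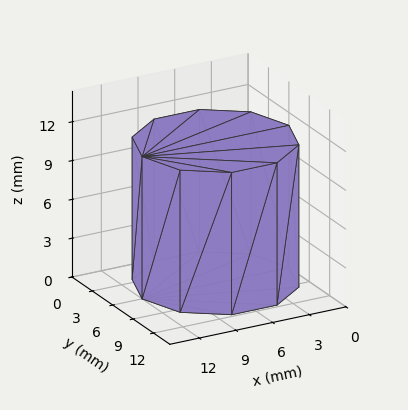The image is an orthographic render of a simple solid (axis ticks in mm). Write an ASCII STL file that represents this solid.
Reading the render: the shape is a regular 10-sided prism (a cylinder approximated with 10 flat sides), circumscribed radius ≈ 6 mm, height ≈ 11 mm (dimensions read to the nearest mm from the axis ticks). For the STL, each face is triangulated and given an outward normal.

solid part
  facet normal 0.0000 0.0000 -1.0000
    outer loop
      vertex 7.854 11.706 0.000
      vertex 10.854 9.527 0.000
      vertex 12.000 6.000 0.000
    endloop
  endfacet
  facet normal 0.0000 0.0000 -1.0000
    outer loop
      vertex 4.146 11.706 0.000
      vertex 7.854 11.706 0.000
      vertex 12.000 6.000 0.000
    endloop
  endfacet
  facet normal 0.0000 0.0000 -1.0000
    outer loop
      vertex 1.146 9.527 0.000
      vertex 4.146 11.706 0.000
      vertex 12.000 6.000 0.000
    endloop
  endfacet
  facet normal 0.0000 0.0000 -1.0000
    outer loop
      vertex 0.000 6.000 0.000
      vertex 1.146 9.527 0.000
      vertex 12.000 6.000 0.000
    endloop
  endfacet
  facet normal 0.0000 0.0000 -1.0000
    outer loop
      vertex 1.146 2.473 0.000
      vertex 0.000 6.000 0.000
      vertex 12.000 6.000 0.000
    endloop
  endfacet
  facet normal 0.0000 0.0000 -1.0000
    outer loop
      vertex 4.146 0.294 0.000
      vertex 1.146 2.473 0.000
      vertex 12.000 6.000 0.000
    endloop
  endfacet
  facet normal 0.0000 0.0000 -1.0000
    outer loop
      vertex 7.854 0.294 0.000
      vertex 4.146 0.294 0.000
      vertex 12.000 6.000 0.000
    endloop
  endfacet
  facet normal 0.0000 0.0000 -1.0000
    outer loop
      vertex 10.854 2.473 0.000
      vertex 7.854 0.294 0.000
      vertex 12.000 6.000 0.000
    endloop
  endfacet
  facet normal 0.0000 0.0000 1.0000
    outer loop
      vertex 12.000 6.000 11.000
      vertex 10.854 9.527 11.000
      vertex 7.854 11.706 11.000
    endloop
  endfacet
  facet normal 0.0000 0.0000 1.0000
    outer loop
      vertex 12.000 6.000 11.000
      vertex 7.854 11.706 11.000
      vertex 4.146 11.706 11.000
    endloop
  endfacet
  facet normal 0.0000 0.0000 1.0000
    outer loop
      vertex 12.000 6.000 11.000
      vertex 4.146 11.706 11.000
      vertex 1.146 9.527 11.000
    endloop
  endfacet
  facet normal 0.0000 0.0000 1.0000
    outer loop
      vertex 12.000 6.000 11.000
      vertex 1.146 9.527 11.000
      vertex 0.000 6.000 11.000
    endloop
  endfacet
  facet normal 0.0000 0.0000 1.0000
    outer loop
      vertex 12.000 6.000 11.000
      vertex 0.000 6.000 11.000
      vertex 1.146 2.473 11.000
    endloop
  endfacet
  facet normal 0.0000 0.0000 1.0000
    outer loop
      vertex 12.000 6.000 11.000
      vertex 1.146 2.473 11.000
      vertex 4.146 0.294 11.000
    endloop
  endfacet
  facet normal 0.0000 0.0000 1.0000
    outer loop
      vertex 12.000 6.000 11.000
      vertex 4.146 0.294 11.000
      vertex 7.854 0.294 11.000
    endloop
  endfacet
  facet normal 0.0000 0.0000 1.0000
    outer loop
      vertex 12.000 6.000 11.000
      vertex 7.854 0.294 11.000
      vertex 10.854 2.473 11.000
    endloop
  endfacet
  facet normal 0.9511 0.3090 0.0000
    outer loop
      vertex 12.000 6.000 0.000
      vertex 10.854 9.527 0.000
      vertex 10.854 9.527 11.000
    endloop
  endfacet
  facet normal 0.9511 0.3090 0.0000
    outer loop
      vertex 12.000 6.000 0.000
      vertex 10.854 9.527 11.000
      vertex 12.000 6.000 11.000
    endloop
  endfacet
  facet normal 0.5877 0.8091 0.0000
    outer loop
      vertex 10.854 9.527 0.000
      vertex 7.854 11.706 0.000
      vertex 7.854 11.706 11.000
    endloop
  endfacet
  facet normal 0.5877 0.8091 0.0000
    outer loop
      vertex 10.854 9.527 0.000
      vertex 7.854 11.706 11.000
      vertex 10.854 9.527 11.000
    endloop
  endfacet
  facet normal 0.0000 1.0000 0.0000
    outer loop
      vertex 7.854 11.706 0.000
      vertex 4.146 11.706 0.000
      vertex 4.146 11.706 11.000
    endloop
  endfacet
  facet normal 0.0000 1.0000 0.0000
    outer loop
      vertex 7.854 11.706 0.000
      vertex 4.146 11.706 11.000
      vertex 7.854 11.706 11.000
    endloop
  endfacet
  facet normal -0.5877 0.8091 0.0000
    outer loop
      vertex 4.146 11.706 0.000
      vertex 1.146 9.527 0.000
      vertex 1.146 9.527 11.000
    endloop
  endfacet
  facet normal -0.5877 0.8091 0.0000
    outer loop
      vertex 4.146 11.706 0.000
      vertex 1.146 9.527 11.000
      vertex 4.146 11.706 11.000
    endloop
  endfacet
  facet normal -0.9511 0.3090 0.0000
    outer loop
      vertex 1.146 9.527 0.000
      vertex 0.000 6.000 0.000
      vertex 0.000 6.000 11.000
    endloop
  endfacet
  facet normal -0.9511 0.3090 0.0000
    outer loop
      vertex 1.146 9.527 0.000
      vertex 0.000 6.000 11.000
      vertex 1.146 9.527 11.000
    endloop
  endfacet
  facet normal -0.9511 -0.3090 0.0000
    outer loop
      vertex 0.000 6.000 0.000
      vertex 1.146 2.473 0.000
      vertex 1.146 2.473 11.000
    endloop
  endfacet
  facet normal -0.9511 -0.3090 0.0000
    outer loop
      vertex 0.000 6.000 0.000
      vertex 1.146 2.473 11.000
      vertex 0.000 6.000 11.000
    endloop
  endfacet
  facet normal -0.5877 -0.8091 0.0000
    outer loop
      vertex 1.146 2.473 0.000
      vertex 4.146 0.294 0.000
      vertex 4.146 0.294 11.000
    endloop
  endfacet
  facet normal -0.5877 -0.8091 0.0000
    outer loop
      vertex 1.146 2.473 0.000
      vertex 4.146 0.294 11.000
      vertex 1.146 2.473 11.000
    endloop
  endfacet
  facet normal 0.0000 -1.0000 0.0000
    outer loop
      vertex 4.146 0.294 0.000
      vertex 7.854 0.294 0.000
      vertex 7.854 0.294 11.000
    endloop
  endfacet
  facet normal 0.0000 -1.0000 0.0000
    outer loop
      vertex 4.146 0.294 0.000
      vertex 7.854 0.294 11.000
      vertex 4.146 0.294 11.000
    endloop
  endfacet
  facet normal 0.5877 -0.8091 0.0000
    outer loop
      vertex 7.854 0.294 0.000
      vertex 10.854 2.473 0.000
      vertex 10.854 2.473 11.000
    endloop
  endfacet
  facet normal 0.5877 -0.8091 0.0000
    outer loop
      vertex 7.854 0.294 0.000
      vertex 10.854 2.473 11.000
      vertex 7.854 0.294 11.000
    endloop
  endfacet
  facet normal 0.9511 -0.3090 0.0000
    outer loop
      vertex 10.854 2.473 0.000
      vertex 12.000 6.000 0.000
      vertex 12.000 6.000 11.000
    endloop
  endfacet
  facet normal 0.9511 -0.3090 0.0000
    outer loop
      vertex 10.854 2.473 0.000
      vertex 12.000 6.000 11.000
      vertex 10.854 2.473 11.000
    endloop
  endfacet
endsolid part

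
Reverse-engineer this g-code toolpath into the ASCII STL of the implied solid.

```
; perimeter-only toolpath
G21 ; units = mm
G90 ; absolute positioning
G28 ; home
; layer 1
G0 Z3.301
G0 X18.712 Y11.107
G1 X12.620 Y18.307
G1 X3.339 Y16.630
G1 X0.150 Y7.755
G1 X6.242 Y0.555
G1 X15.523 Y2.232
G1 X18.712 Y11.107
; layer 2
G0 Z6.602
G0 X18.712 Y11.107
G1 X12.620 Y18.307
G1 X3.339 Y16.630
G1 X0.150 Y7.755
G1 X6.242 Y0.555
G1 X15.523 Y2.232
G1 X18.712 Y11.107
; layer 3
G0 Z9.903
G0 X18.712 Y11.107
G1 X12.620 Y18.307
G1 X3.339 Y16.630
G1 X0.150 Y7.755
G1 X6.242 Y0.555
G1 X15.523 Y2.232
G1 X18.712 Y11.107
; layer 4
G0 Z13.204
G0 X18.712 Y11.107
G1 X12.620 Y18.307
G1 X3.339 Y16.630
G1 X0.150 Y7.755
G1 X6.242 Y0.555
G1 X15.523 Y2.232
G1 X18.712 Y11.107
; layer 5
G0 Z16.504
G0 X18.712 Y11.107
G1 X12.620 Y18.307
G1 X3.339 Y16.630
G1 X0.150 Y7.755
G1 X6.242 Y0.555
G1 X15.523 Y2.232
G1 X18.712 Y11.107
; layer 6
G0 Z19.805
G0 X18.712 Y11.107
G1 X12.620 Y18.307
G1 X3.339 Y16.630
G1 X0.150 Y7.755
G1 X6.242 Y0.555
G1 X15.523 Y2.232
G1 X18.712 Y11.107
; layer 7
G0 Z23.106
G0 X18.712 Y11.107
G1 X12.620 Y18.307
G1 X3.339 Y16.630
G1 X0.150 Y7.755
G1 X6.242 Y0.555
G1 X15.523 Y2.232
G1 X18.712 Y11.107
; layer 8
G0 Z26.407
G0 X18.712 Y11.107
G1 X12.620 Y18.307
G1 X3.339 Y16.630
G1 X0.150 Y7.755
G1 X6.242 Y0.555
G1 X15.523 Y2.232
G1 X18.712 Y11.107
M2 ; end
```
solid part
  facet normal 0.0000 0.0000 -1.0000
    outer loop
      vertex 3.339 16.630 0.000
      vertex 12.620 18.307 0.000
      vertex 18.712 11.107 0.000
    endloop
  endfacet
  facet normal 0.0000 0.0000 -1.0000
    outer loop
      vertex 0.150 7.755 0.000
      vertex 3.339 16.630 0.000
      vertex 18.712 11.107 0.000
    endloop
  endfacet
  facet normal 0.0000 0.0000 -1.0000
    outer loop
      vertex 6.242 0.555 0.000
      vertex 0.150 7.755 0.000
      vertex 18.712 11.107 0.000
    endloop
  endfacet
  facet normal 0.0000 0.0000 -1.0000
    outer loop
      vertex 15.523 2.232 0.000
      vertex 6.242 0.555 0.000
      vertex 18.712 11.107 0.000
    endloop
  endfacet
  facet normal 0.0000 0.0000 1.0000
    outer loop
      vertex 18.712 11.107 26.407
      vertex 12.620 18.307 26.407
      vertex 3.339 16.630 26.407
    endloop
  endfacet
  facet normal 0.0000 0.0000 1.0000
    outer loop
      vertex 18.712 11.107 26.407
      vertex 3.339 16.630 26.407
      vertex 0.150 7.755 26.407
    endloop
  endfacet
  facet normal 0.0000 0.0000 1.0000
    outer loop
      vertex 18.712 11.107 26.407
      vertex 0.150 7.755 26.407
      vertex 6.242 0.555 26.407
    endloop
  endfacet
  facet normal 0.0000 0.0000 1.0000
    outer loop
      vertex 18.712 11.107 26.407
      vertex 6.242 0.555 26.407
      vertex 15.523 2.232 26.407
    endloop
  endfacet
  facet normal 0.7634 0.6459 0.0000
    outer loop
      vertex 18.712 11.107 0.000
      vertex 12.620 18.307 0.000
      vertex 12.620 18.307 26.407
    endloop
  endfacet
  facet normal 0.7634 0.6459 0.0000
    outer loop
      vertex 18.712 11.107 0.000
      vertex 12.620 18.307 26.407
      vertex 18.712 11.107 26.407
    endloop
  endfacet
  facet normal -0.1778 0.9841 0.0000
    outer loop
      vertex 12.620 18.307 0.000
      vertex 3.339 16.630 0.000
      vertex 3.339 16.630 26.407
    endloop
  endfacet
  facet normal -0.1778 0.9841 0.0000
    outer loop
      vertex 12.620 18.307 0.000
      vertex 3.339 16.630 26.407
      vertex 12.620 18.307 26.407
    endloop
  endfacet
  facet normal -0.9411 0.3382 0.0000
    outer loop
      vertex 3.339 16.630 0.000
      vertex 0.150 7.755 0.000
      vertex 0.150 7.755 26.407
    endloop
  endfacet
  facet normal -0.9411 0.3382 0.0000
    outer loop
      vertex 3.339 16.630 0.000
      vertex 0.150 7.755 26.407
      vertex 3.339 16.630 26.407
    endloop
  endfacet
  facet normal -0.7634 -0.6459 0.0000
    outer loop
      vertex 0.150 7.755 0.000
      vertex 6.242 0.555 0.000
      vertex 6.242 0.555 26.407
    endloop
  endfacet
  facet normal -0.7634 -0.6459 0.0000
    outer loop
      vertex 0.150 7.755 0.000
      vertex 6.242 0.555 26.407
      vertex 0.150 7.755 26.407
    endloop
  endfacet
  facet normal 0.1778 -0.9841 0.0000
    outer loop
      vertex 6.242 0.555 0.000
      vertex 15.523 2.232 0.000
      vertex 15.523 2.232 26.407
    endloop
  endfacet
  facet normal 0.1778 -0.9841 0.0000
    outer loop
      vertex 6.242 0.555 0.000
      vertex 15.523 2.232 26.407
      vertex 6.242 0.555 26.407
    endloop
  endfacet
  facet normal 0.9411 -0.3382 0.0000
    outer loop
      vertex 15.523 2.232 0.000
      vertex 18.712 11.107 0.000
      vertex 18.712 11.107 26.407
    endloop
  endfacet
  facet normal 0.9411 -0.3382 0.0000
    outer loop
      vertex 15.523 2.232 0.000
      vertex 18.712 11.107 26.407
      vertex 15.523 2.232 26.407
    endloop
  endfacet
endsolid part

The G0 Z moves step by Δz≈3.301 mm. Every layer's G1 loop is the same polygon, so the solid is a straight extrusion of it from z=0 to z≈26.4. Closing with flat bottom and top caps and triangulating gives 20 facets — a regular 6-sided prism (a cylinder approximated with 6 flat sides), circumscribed radius ≈ 9.43 mm, height ≈ 26.4 mm.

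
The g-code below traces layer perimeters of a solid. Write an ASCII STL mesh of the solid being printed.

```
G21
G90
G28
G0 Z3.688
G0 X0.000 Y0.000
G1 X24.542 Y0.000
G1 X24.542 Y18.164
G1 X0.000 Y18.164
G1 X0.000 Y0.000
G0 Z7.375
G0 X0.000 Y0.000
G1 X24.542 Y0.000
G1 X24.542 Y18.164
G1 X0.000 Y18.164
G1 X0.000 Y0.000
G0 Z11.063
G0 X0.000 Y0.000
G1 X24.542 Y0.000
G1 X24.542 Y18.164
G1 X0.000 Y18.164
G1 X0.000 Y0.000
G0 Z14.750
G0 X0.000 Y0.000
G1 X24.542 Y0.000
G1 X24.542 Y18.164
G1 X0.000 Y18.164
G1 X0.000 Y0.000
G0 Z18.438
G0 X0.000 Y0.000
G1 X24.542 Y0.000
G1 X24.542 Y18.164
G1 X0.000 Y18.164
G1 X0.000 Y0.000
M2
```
solid part
  facet normal 0.0000 0.0000 -1.0000
    outer loop
      vertex 24.542 18.164 0.000
      vertex 24.542 0.000 0.000
      vertex 0.000 0.000 0.000
    endloop
  endfacet
  facet normal 0.0000 0.0000 -1.0000
    outer loop
      vertex 0.000 18.164 0.000
      vertex 24.542 18.164 0.000
      vertex 0.000 0.000 0.000
    endloop
  endfacet
  facet normal 0.0000 0.0000 1.0000
    outer loop
      vertex 0.000 0.000 18.438
      vertex 24.542 0.000 18.438
      vertex 24.542 18.164 18.438
    endloop
  endfacet
  facet normal 0.0000 0.0000 1.0000
    outer loop
      vertex 0.000 0.000 18.438
      vertex 24.542 18.164 18.438
      vertex 0.000 18.164 18.438
    endloop
  endfacet
  facet normal 0.0000 -1.0000 0.0000
    outer loop
      vertex 0.000 0.000 0.000
      vertex 24.542 0.000 0.000
      vertex 24.542 0.000 18.438
    endloop
  endfacet
  facet normal 0.0000 -1.0000 0.0000
    outer loop
      vertex 0.000 0.000 0.000
      vertex 24.542 0.000 18.438
      vertex 0.000 0.000 18.438
    endloop
  endfacet
  facet normal 0.0000 1.0000 0.0000
    outer loop
      vertex 24.542 18.164 18.438
      vertex 24.542 18.164 0.000
      vertex 0.000 18.164 0.000
    endloop
  endfacet
  facet normal 0.0000 1.0000 0.0000
    outer loop
      vertex 0.000 18.164 18.438
      vertex 24.542 18.164 18.438
      vertex 0.000 18.164 0.000
    endloop
  endfacet
  facet normal -1.0000 0.0000 0.0000
    outer loop
      vertex 0.000 18.164 18.438
      vertex 0.000 18.164 0.000
      vertex 0.000 0.000 0.000
    endloop
  endfacet
  facet normal -1.0000 0.0000 0.0000
    outer loop
      vertex 0.000 0.000 18.438
      vertex 0.000 18.164 18.438
      vertex 0.000 0.000 0.000
    endloop
  endfacet
  facet normal 1.0000 0.0000 0.0000
    outer loop
      vertex 24.542 0.000 0.000
      vertex 24.542 18.164 0.000
      vertex 24.542 18.164 18.438
    endloop
  endfacet
  facet normal 1.0000 0.0000 0.0000
    outer loop
      vertex 24.542 0.000 0.000
      vertex 24.542 18.164 18.438
      vertex 24.542 0.000 18.438
    endloop
  endfacet
endsolid part

The G0 Z moves step by Δz≈3.688 mm. Every layer's G1 loop is the same polygon, so the solid is a straight extrusion of it from z=0 to z≈18.4. Closing with flat bottom and top caps and triangulating gives 12 facets — a rectangular box, roughly 24.5 × 18.2 mm footprint and 18.4 mm tall.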